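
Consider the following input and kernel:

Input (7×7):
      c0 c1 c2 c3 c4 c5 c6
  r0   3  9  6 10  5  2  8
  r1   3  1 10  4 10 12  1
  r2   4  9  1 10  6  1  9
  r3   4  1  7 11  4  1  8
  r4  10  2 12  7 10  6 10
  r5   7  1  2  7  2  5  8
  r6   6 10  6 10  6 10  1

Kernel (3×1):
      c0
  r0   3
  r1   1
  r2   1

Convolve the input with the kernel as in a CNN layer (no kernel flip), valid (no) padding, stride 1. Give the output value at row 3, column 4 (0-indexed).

The receptive field on the input at this output position is [4 / 10 / 2]. Elementwise product with the kernel and sum: 4·3 + 10·1 + 2·1.

24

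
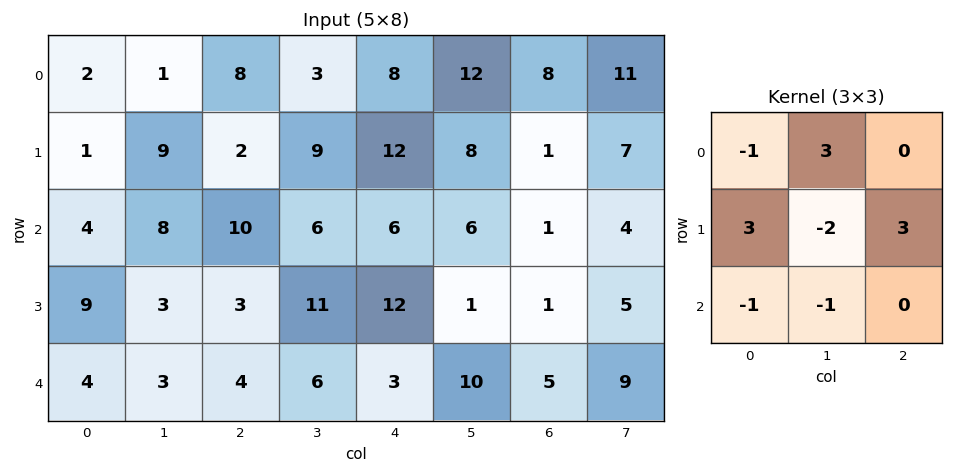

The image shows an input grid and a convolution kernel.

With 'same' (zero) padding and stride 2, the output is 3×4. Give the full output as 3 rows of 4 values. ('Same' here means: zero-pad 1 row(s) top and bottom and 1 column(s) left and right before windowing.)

Output[0,0]: The receptive field on the zero-padded input at this output position is [0 0 0 / 0 2 1 / 0 1 9]. Elementwise product with the kernel and sum: 0·-1 + 0·3 + 0·3 + 2·-2 + 1·3 + 0·-1 + 1·-1.
Output[0,1]: The receptive field on the zero-padded input at this output position is [0 0 0 / 1 8 3 / 9 2 9]. Elementwise product with the kernel and sum: 0·-1 + 0·3 + 1·3 + 8·-2 + 3·3 + 9·-1 + 2·-1.

-2 -15 8 44
10 13 28 21
28 25 67 49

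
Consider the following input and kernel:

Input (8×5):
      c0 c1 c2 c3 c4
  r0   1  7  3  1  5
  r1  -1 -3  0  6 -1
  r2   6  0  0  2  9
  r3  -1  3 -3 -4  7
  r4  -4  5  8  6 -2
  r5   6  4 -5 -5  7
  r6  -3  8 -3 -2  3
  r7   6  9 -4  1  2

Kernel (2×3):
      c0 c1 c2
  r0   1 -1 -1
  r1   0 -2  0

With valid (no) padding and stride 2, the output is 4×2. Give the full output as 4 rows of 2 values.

Output[0,0]: The receptive field on the input at this output position is [1 7 3 / -1 -3 0]. Elementwise product with the kernel and sum: 1·1 + 7·-1 + 3·-1 + -3·-2.
Output[0,1]: The receptive field on the input at this output position is [3 1 5 / 0 6 -1]. Elementwise product with the kernel and sum: 3·1 + 1·-1 + 5·-1 + 6·-2.

-3 -15
0 -3
-25 14
-26 -6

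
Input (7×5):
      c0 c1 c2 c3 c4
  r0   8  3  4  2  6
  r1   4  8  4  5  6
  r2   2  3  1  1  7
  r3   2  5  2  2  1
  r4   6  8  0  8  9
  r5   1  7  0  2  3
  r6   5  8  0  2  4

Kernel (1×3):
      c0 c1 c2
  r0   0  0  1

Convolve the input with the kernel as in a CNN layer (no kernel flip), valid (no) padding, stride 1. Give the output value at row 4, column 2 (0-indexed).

9

The receptive field on the input at this output position is [0 8 9]. Elementwise product with the kernel and sum: 9·1.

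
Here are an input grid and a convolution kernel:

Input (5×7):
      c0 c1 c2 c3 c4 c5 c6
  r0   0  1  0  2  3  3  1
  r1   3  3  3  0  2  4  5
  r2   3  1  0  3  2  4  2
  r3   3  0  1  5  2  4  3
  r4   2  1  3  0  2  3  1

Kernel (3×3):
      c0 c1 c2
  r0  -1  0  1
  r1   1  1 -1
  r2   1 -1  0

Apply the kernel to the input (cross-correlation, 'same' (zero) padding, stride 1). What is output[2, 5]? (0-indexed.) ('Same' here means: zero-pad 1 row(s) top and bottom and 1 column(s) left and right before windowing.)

The receptive field on the zero-padded input at this output position is [2 4 5 / 2 4 2 / 2 4 3]. Elementwise product with the kernel and sum: 2·-1 + 5·1 + 2·1 + 4·1 + 2·-1 + 2·1 + 4·-1.

5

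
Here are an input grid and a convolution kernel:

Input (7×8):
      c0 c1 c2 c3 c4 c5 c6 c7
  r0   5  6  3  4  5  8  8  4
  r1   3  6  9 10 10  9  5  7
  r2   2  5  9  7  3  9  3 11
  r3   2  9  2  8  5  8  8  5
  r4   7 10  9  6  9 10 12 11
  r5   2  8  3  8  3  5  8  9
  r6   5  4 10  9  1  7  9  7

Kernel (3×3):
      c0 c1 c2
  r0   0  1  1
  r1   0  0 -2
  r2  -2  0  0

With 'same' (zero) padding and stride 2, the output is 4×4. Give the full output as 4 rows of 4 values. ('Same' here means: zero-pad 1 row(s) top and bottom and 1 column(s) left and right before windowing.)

-12 -20 -36 -26
-1 -13 -15 -26
-9 -18 -23 -19
2 -7 -6 3

Output[0,0]: The receptive field on the zero-padded input at this output position is [0 0 0 / 0 5 6 / 0 3 6]. Elementwise product with the kernel and sum: 0·1 + 0·1 + 6·-2 + 0·-2.
Output[0,1]: The receptive field on the zero-padded input at this output position is [0 0 0 / 6 3 4 / 6 9 10]. Elementwise product with the kernel and sum: 0·1 + 0·1 + 4·-2 + 6·-2.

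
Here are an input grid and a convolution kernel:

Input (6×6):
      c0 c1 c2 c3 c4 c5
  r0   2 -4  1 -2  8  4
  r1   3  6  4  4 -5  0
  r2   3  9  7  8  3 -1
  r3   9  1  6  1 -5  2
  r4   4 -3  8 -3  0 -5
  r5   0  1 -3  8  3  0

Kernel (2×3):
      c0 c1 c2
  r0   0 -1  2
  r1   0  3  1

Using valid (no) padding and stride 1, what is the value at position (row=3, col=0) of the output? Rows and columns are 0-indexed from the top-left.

The receptive field on the input at this output position is [9 1 6 / 4 -3 8]. Elementwise product with the kernel and sum: 1·-1 + 6·2 + -3·3 + 8·1.

10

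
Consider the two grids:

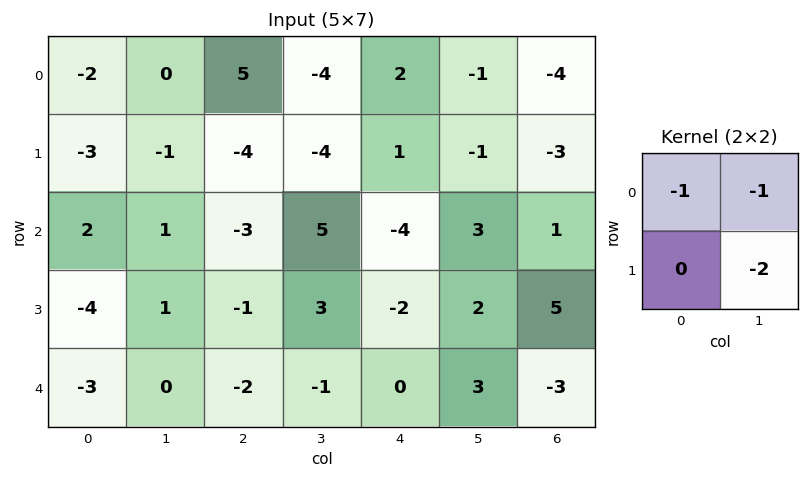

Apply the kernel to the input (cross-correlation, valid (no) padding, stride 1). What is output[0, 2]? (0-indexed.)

7

The receptive field on the input at this output position is [5 -4 / -4 -4]. Elementwise product with the kernel and sum: 5·-1 + -4·-1 + -4·-2.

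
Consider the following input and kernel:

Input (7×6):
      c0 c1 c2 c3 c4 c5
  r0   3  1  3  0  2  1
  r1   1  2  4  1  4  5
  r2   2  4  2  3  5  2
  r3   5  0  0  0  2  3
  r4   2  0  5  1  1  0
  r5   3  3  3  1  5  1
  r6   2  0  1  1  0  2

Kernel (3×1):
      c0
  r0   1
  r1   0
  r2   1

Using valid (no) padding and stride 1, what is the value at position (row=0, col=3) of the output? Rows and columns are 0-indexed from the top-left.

The receptive field on the input at this output position is [0 / 1 / 3]. Elementwise product with the kernel and sum: 0·1 + 3·1.

3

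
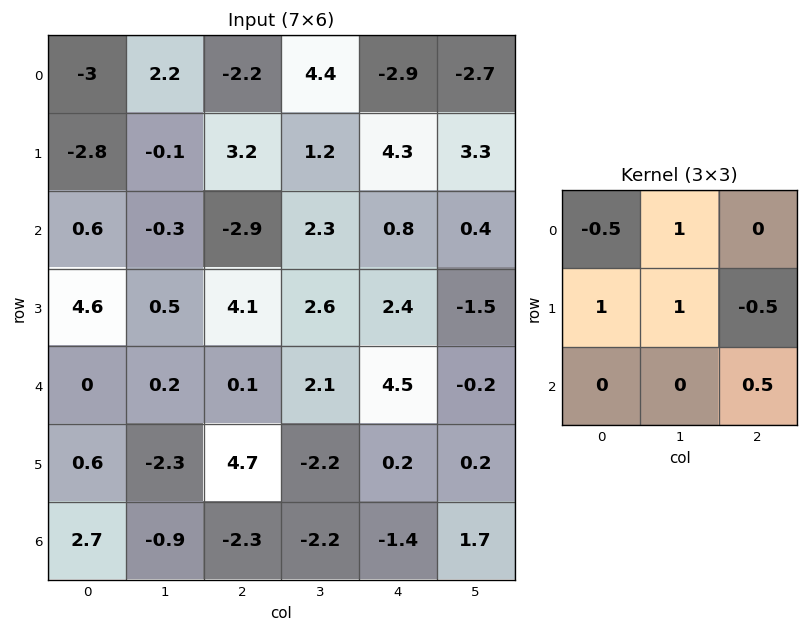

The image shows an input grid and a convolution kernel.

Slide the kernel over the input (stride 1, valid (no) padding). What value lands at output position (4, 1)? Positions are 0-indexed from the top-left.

The receptive field on the input at this output position is [0.2 0.1 2.1 / -2.3 4.7 -2.2 / -0.9 -2.3 -2.2]. Elementwise product with the kernel and sum: 0.2·-0.5 + 0.1·1 + -2.3·1 + 4.7·1 + -2.2·-0.5 + -2.2·0.5.

2.4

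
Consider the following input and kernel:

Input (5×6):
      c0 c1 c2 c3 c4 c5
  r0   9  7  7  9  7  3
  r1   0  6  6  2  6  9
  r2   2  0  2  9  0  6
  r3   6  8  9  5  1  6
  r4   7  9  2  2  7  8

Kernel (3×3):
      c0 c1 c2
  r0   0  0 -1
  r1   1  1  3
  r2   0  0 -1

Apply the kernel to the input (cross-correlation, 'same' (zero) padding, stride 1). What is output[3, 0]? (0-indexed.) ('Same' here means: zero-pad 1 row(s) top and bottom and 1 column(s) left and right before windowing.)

The receptive field on the zero-padded input at this output position is [0 2 0 / 0 6 8 / 0 7 9]. Elementwise product with the kernel and sum: 0·-1 + 0·1 + 6·1 + 8·3 + 9·-1.

21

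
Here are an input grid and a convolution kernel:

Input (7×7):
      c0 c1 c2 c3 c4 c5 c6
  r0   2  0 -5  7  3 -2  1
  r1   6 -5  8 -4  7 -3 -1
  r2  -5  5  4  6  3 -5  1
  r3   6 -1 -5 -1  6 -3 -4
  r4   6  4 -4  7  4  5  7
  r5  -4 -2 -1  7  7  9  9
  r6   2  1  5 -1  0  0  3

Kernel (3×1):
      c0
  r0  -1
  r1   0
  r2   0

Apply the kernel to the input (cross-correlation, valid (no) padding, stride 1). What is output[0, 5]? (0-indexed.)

2

The receptive field on the input at this output position is [-2 / -3 / -5]. Elementwise product with the kernel and sum: -2·-1.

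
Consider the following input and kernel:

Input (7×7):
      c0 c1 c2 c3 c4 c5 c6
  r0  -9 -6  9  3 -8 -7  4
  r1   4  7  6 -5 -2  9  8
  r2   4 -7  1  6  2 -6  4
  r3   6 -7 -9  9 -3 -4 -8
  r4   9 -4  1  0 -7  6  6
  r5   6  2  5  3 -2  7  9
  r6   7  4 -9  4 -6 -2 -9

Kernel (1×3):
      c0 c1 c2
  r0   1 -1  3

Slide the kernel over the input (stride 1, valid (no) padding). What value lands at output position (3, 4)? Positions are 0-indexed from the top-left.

-23

The receptive field on the input at this output position is [-3 -4 -8]. Elementwise product with the kernel and sum: -3·1 + -4·-1 + -8·3.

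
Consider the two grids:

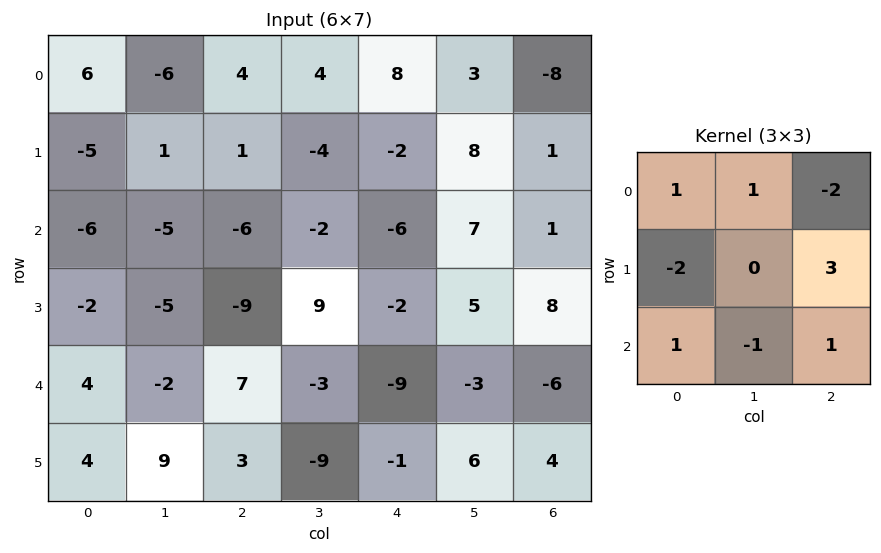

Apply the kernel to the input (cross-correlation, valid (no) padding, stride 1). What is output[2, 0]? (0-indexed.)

The receptive field on the input at this output position is [-6 -5 -6 / -2 -5 -9 / 4 -2 7]. Elementwise product with the kernel and sum: -6·1 + -5·1 + -6·-2 + -2·-2 + -9·3 + 4·1 + -2·-1 + 7·1.

-9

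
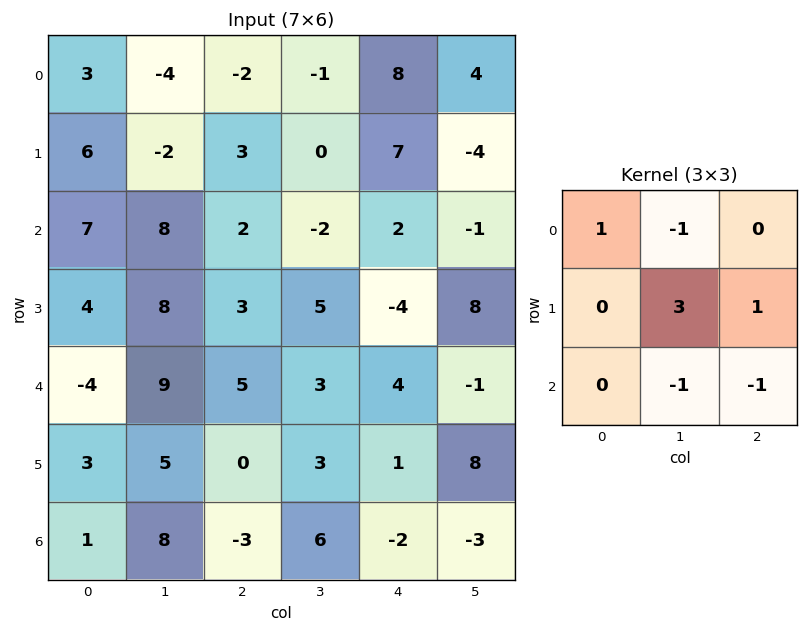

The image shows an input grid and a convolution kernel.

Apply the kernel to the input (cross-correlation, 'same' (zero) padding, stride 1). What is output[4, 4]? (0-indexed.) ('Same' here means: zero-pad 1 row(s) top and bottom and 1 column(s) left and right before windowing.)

11

The receptive field on the zero-padded input at this output position is [5 -4 8 / 3 4 -1 / 3 1 8]. Elementwise product with the kernel and sum: 5·1 + -4·-1 + 4·3 + -1·1 + 1·-1 + 8·-1.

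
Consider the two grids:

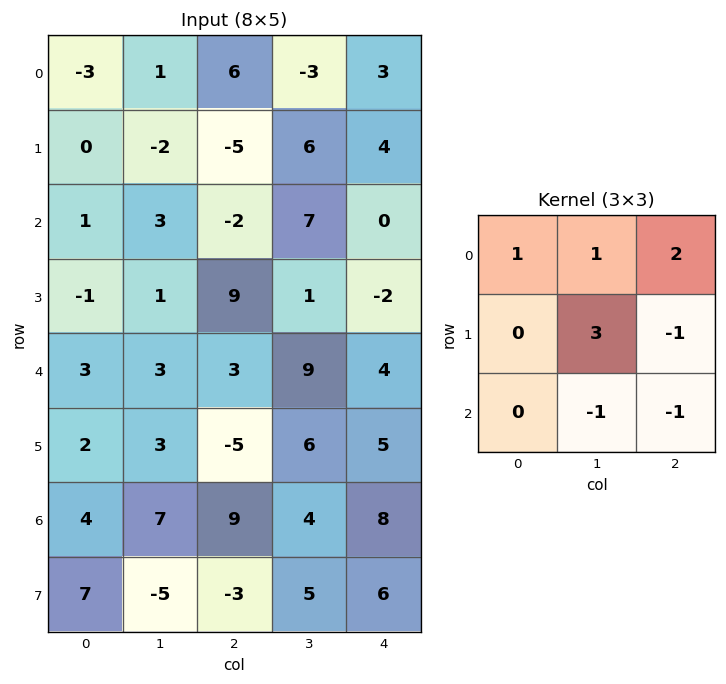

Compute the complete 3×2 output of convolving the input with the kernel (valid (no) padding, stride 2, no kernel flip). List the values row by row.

Output[0,0]: The receptive field on the input at this output position is [-3 1 6 / 0 -2 -5 / 1 3 -2]. Elementwise product with the kernel and sum: -3·1 + 1·1 + 6·2 + -2·3 + -5·-1 + 3·-1 + -2·-1.

8 16
-12 -3
10 21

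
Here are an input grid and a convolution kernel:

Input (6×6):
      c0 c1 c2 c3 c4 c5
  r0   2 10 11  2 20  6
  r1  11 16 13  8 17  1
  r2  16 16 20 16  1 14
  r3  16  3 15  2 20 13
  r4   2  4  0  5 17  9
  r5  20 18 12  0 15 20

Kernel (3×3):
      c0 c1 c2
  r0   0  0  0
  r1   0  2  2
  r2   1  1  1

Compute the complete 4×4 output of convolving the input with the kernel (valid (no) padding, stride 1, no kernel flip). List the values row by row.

Output[0,0]: The receptive field on the input at this output position is [2 10 11 / 11 16 13 / 16 16 20]. Elementwise product with the kernel and sum: 16·2 + 13·2 + 16·1 + 16·1 + 20·1.
Output[0,1]: The receptive field on the input at this output position is [10 11 2 / 16 13 8 / 16 20 16]. Elementwise product with the kernel and sum: 13·2 + 8·2 + 16·1 + 20·1 + 16·1.

110 94 87 67
106 92 71 65
42 43 66 97
58 40 71 87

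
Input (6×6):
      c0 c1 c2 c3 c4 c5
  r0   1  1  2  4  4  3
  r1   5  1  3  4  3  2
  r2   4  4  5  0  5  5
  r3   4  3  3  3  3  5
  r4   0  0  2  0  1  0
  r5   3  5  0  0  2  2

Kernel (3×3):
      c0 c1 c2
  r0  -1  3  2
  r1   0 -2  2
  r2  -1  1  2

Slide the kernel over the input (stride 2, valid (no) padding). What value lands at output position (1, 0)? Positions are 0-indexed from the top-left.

22

The receptive field on the input at this output position is [4 4 5 / 4 3 3 / 0 0 2]. Elementwise product with the kernel and sum: 4·-1 + 4·3 + 5·2 + 3·-2 + 3·2 + 0·-1 + 0·1 + 2·2.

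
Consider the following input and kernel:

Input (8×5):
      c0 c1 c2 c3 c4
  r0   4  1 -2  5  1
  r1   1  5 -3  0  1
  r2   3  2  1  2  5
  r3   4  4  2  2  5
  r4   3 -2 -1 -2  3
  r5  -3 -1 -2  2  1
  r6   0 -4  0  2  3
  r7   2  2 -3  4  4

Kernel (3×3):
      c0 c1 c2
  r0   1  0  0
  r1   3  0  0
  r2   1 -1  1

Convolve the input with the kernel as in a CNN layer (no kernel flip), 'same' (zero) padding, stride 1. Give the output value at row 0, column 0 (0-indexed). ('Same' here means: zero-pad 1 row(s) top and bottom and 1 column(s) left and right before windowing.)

4

The receptive field on the zero-padded input at this output position is [0 0 0 / 0 4 1 / 0 1 5]. Elementwise product with the kernel and sum: 0·1 + 0·3 + 0·1 + 1·-1 + 5·1.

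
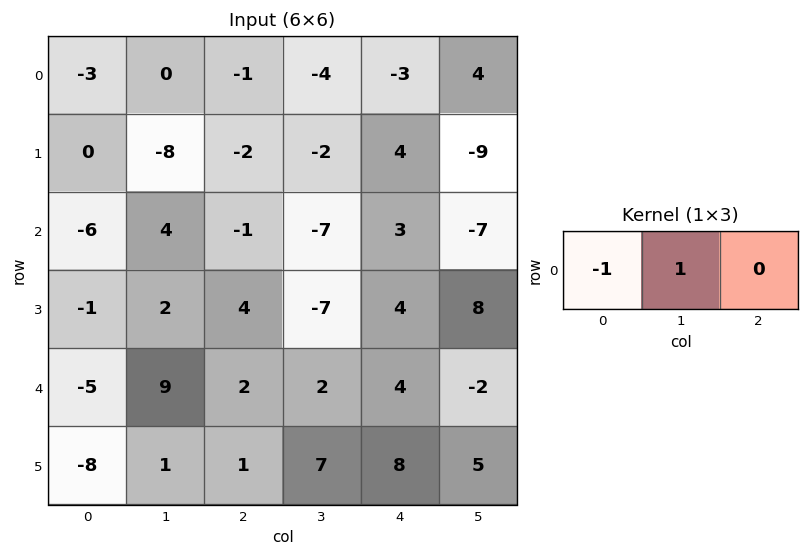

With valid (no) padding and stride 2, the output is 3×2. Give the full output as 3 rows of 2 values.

Output[0,0]: The receptive field on the input at this output position is [-3 0 -1]. Elementwise product with the kernel and sum: -3·-1 + 0·1.

3 -3
10 -6
14 0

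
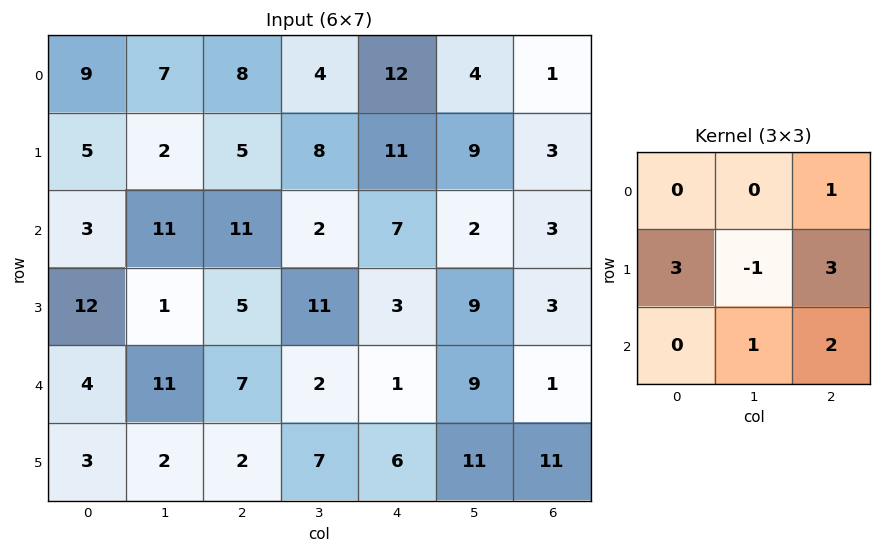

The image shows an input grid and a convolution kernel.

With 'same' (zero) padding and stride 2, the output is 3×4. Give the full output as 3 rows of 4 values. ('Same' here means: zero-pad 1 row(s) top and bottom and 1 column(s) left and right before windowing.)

21 46 41 14
46 63 35 6
37 59 69 37

Output[0,0]: The receptive field on the zero-padded input at this output position is [0 0 0 / 0 9 7 / 0 5 2]. Elementwise product with the kernel and sum: 0·1 + 0·3 + 9·-1 + 7·3 + 5·1 + 2·2.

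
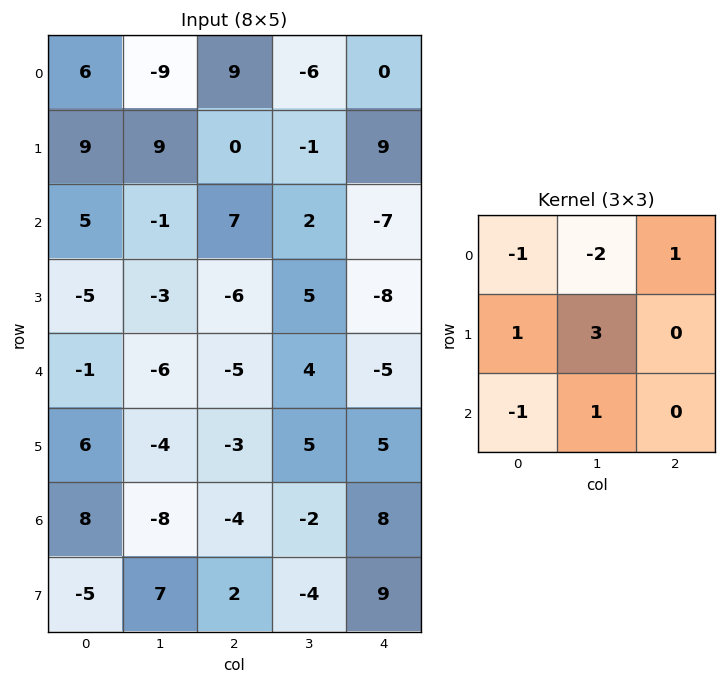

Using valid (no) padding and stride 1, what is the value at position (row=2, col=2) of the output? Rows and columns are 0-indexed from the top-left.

0

The receptive field on the input at this output position is [7 2 -7 / -6 5 -8 / -5 4 -5]. Elementwise product with the kernel and sum: 7·-1 + 2·-2 + -7·1 + -6·1 + 5·3 + -5·-1 + 4·1.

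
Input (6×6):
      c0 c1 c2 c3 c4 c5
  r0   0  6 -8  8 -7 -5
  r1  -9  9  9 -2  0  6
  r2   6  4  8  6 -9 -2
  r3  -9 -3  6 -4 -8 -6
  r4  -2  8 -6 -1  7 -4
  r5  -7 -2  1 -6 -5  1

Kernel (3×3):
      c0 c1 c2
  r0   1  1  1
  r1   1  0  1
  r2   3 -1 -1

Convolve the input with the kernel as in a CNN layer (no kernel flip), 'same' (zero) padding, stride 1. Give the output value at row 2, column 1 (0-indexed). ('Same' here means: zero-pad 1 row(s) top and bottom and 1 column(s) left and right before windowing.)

-7

The receptive field on the zero-padded input at this output position is [-9 9 9 / 6 4 8 / -9 -3 6]. Elementwise product with the kernel and sum: -9·1 + 9·1 + 9·1 + 6·1 + 8·1 + -9·3 + -3·-1 + 6·-1.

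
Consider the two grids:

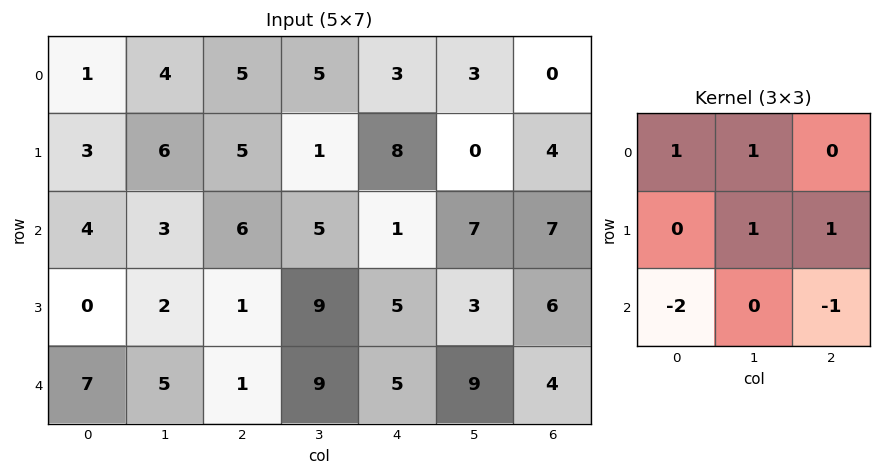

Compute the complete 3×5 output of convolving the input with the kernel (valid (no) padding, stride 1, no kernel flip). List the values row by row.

2 4 6 -1 1
17 9 5 -4 6
-5 0 18 -13 3

Output[0,0]: The receptive field on the input at this output position is [1 4 5 / 3 6 5 / 4 3 6]. Elementwise product with the kernel and sum: 1·1 + 4·1 + 6·1 + 5·1 + 4·-2 + 6·-1.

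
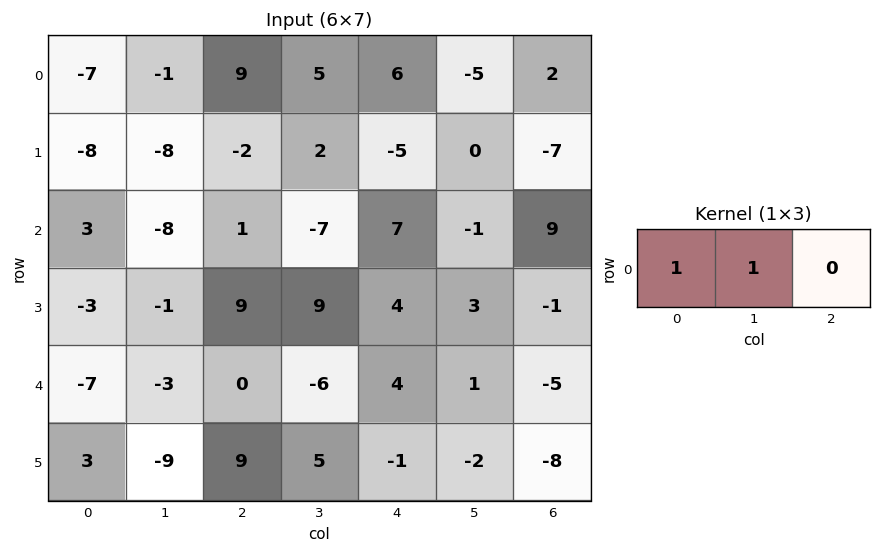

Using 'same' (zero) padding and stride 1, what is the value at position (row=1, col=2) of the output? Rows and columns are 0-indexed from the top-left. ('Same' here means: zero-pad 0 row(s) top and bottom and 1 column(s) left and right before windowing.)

-10

The receptive field on the zero-padded input at this output position is [-8 -2 2]. Elementwise product with the kernel and sum: -8·1 + -2·1.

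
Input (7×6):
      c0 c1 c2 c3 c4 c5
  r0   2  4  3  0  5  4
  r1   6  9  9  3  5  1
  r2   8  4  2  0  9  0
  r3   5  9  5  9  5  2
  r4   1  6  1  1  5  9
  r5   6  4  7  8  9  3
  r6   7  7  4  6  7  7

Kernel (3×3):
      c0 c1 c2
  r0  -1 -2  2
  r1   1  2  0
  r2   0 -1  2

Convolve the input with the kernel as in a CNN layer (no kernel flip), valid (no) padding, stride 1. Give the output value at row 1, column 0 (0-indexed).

The receptive field on the input at this output position is [6 9 9 / 8 4 2 / 5 9 5]. Elementwise product with the kernel and sum: 6·-1 + 9·-2 + 9·2 + 8·1 + 4·2 + 9·-1 + 5·2.

11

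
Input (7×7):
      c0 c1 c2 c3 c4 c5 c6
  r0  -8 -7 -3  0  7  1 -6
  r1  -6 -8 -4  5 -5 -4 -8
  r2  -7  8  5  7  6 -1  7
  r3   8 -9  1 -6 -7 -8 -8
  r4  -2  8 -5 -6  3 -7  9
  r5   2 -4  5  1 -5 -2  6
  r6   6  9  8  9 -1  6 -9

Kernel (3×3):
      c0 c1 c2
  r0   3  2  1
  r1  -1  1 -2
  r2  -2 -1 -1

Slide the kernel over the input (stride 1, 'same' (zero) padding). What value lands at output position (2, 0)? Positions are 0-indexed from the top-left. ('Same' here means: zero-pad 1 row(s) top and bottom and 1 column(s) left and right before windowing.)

-42

The receptive field on the zero-padded input at this output position is [0 -6 -8 / 0 -7 8 / 0 8 -9]. Elementwise product with the kernel and sum: 0·3 + -6·2 + -8·1 + 0·-1 + -7·1 + 8·-2 + 0·-2 + 8·-1 + -9·-1.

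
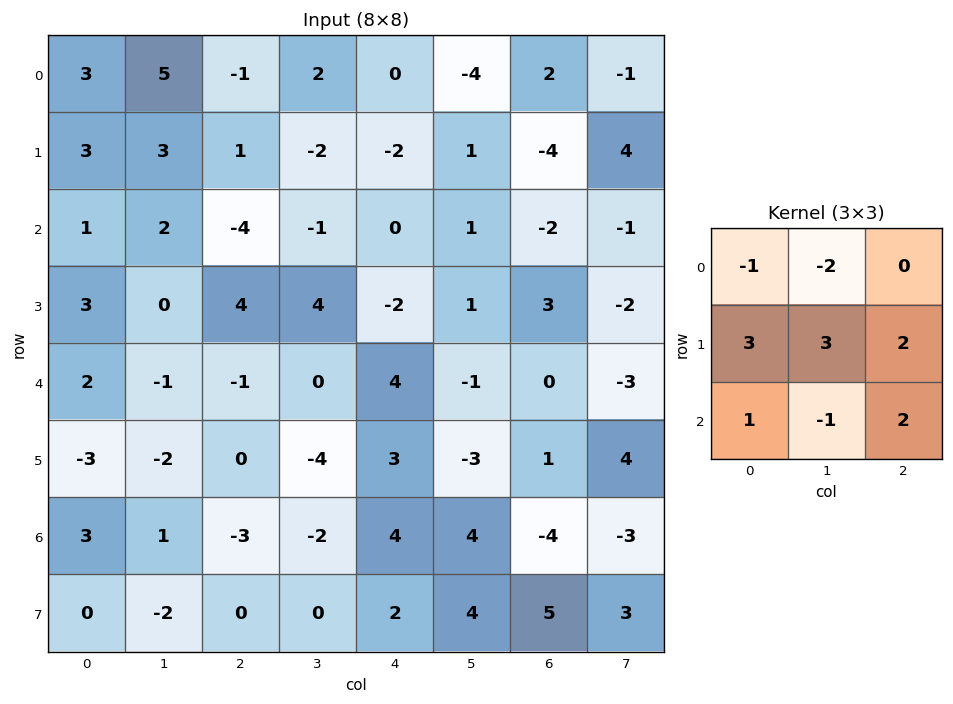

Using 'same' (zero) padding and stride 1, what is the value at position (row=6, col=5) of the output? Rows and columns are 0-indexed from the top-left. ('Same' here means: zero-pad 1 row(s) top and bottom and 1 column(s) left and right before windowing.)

The receptive field on the zero-padded input at this output position is [3 -3 1 / 4 4 -4 / 2 4 5]. Elementwise product with the kernel and sum: 3·-1 + -3·-2 + 4·3 + 4·3 + -4·2 + 2·1 + 4·-1 + 5·2.

27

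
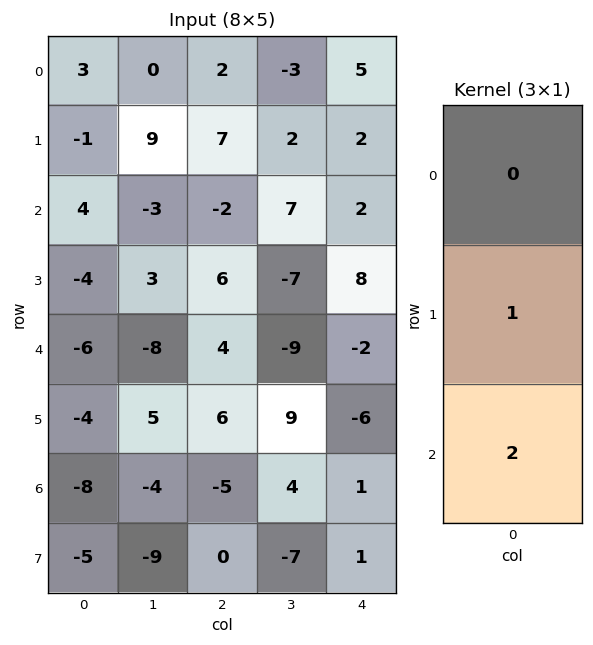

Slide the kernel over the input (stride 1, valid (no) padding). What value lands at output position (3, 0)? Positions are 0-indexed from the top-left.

The receptive field on the input at this output position is [-4 / -6 / -4]. Elementwise product with the kernel and sum: -6·1 + -4·2.

-14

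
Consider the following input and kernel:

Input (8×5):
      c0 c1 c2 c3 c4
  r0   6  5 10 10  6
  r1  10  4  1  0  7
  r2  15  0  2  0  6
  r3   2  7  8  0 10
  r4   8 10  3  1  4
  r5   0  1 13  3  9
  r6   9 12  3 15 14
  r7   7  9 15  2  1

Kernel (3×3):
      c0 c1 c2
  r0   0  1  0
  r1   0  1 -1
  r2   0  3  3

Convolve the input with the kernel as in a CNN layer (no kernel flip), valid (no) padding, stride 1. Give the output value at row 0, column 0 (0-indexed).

The receptive field on the input at this output position is [6 5 10 / 10 4 1 / 15 0 2]. Elementwise product with the kernel and sum: 5·1 + 4·1 + 1·-1 + 0·3 + 2·3.

14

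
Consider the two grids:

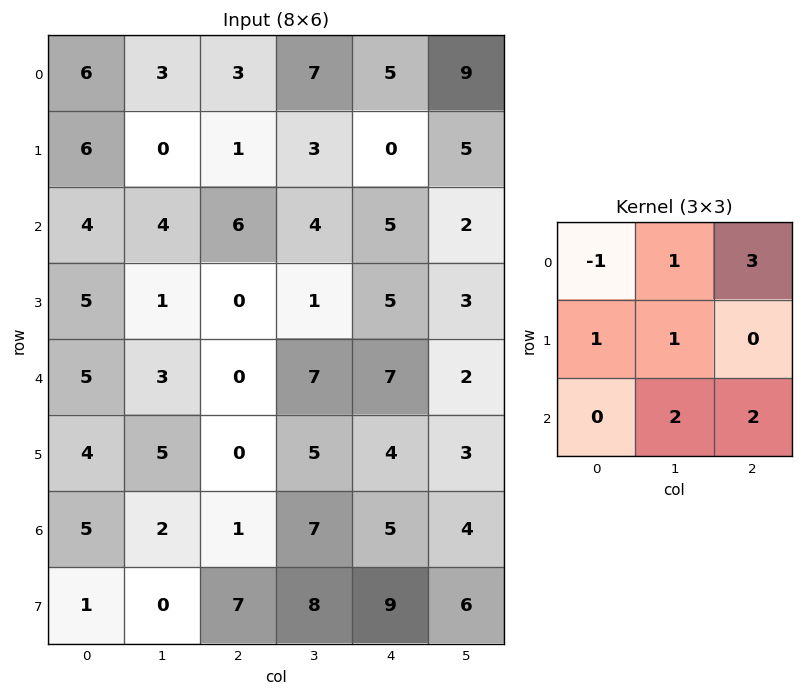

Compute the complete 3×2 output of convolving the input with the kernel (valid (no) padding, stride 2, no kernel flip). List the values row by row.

32 41
30 42
13 57

Output[0,0]: The receptive field on the input at this output position is [6 3 3 / 6 0 1 / 4 4 6]. Elementwise product with the kernel and sum: 6·-1 + 3·1 + 3·3 + 6·1 + 0·1 + 4·2 + 6·2.
Output[0,1]: The receptive field on the input at this output position is [3 7 5 / 1 3 0 / 6 4 5]. Elementwise product with the kernel and sum: 3·-1 + 7·1 + 5·3 + 1·1 + 3·1 + 4·2 + 5·2.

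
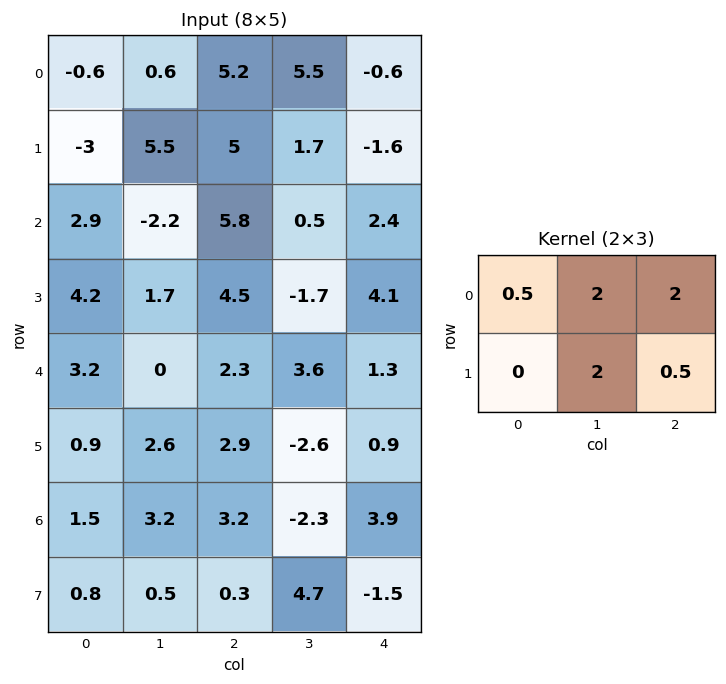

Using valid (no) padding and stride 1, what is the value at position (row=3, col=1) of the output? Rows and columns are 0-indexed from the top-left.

The receptive field on the input at this output position is [1.7 4.5 -1.7 / 0 2.3 3.6]. Elementwise product with the kernel and sum: 1.7·0.5 + 4.5·2 + -1.7·2 + 2.3·2 + 3.6·0.5.

12.85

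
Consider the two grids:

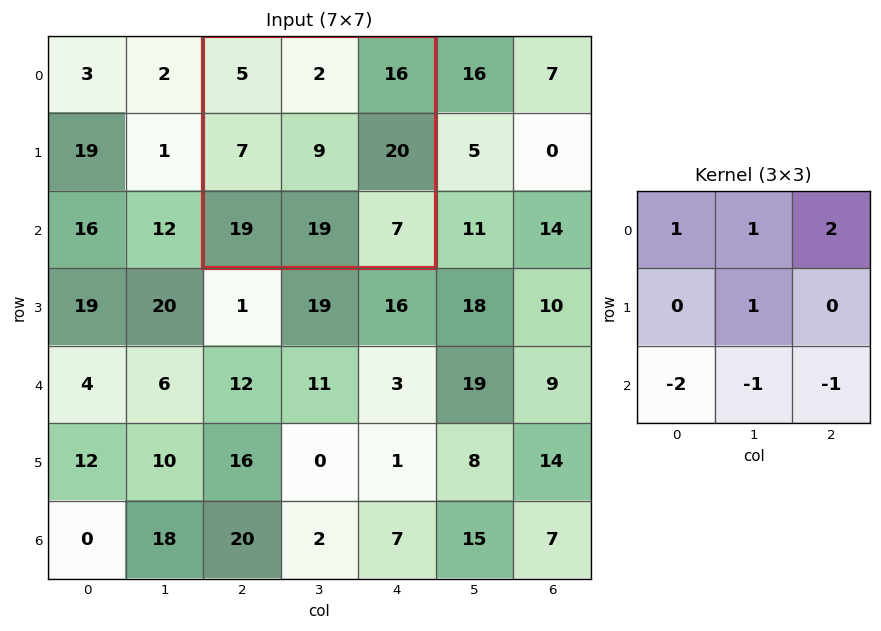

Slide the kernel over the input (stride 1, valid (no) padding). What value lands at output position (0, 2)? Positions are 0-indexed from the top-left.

-16

The receptive field on the input at this output position is [5 2 16 / 7 9 20 / 19 19 7]. Elementwise product with the kernel and sum: 5·1 + 2·1 + 16·2 + 9·1 + 19·-2 + 19·-1 + 7·-1.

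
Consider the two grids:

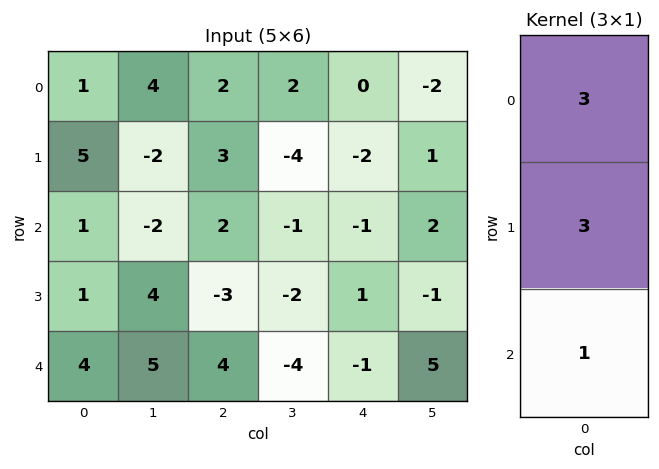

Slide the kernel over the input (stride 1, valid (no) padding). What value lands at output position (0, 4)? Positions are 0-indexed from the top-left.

The receptive field on the input at this output position is [0 / -2 / -1]. Elementwise product with the kernel and sum: 0·3 + -2·3 + -1·1.

-7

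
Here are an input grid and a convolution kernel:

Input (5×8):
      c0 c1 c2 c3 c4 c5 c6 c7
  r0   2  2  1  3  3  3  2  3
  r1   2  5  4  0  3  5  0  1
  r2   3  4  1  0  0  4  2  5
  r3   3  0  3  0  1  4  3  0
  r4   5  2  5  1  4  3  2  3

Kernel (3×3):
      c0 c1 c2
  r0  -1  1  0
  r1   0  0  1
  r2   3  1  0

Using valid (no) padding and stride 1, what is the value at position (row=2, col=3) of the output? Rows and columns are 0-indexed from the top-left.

11

The receptive field on the input at this output position is [0 0 4 / 0 1 4 / 1 4 3]. Elementwise product with the kernel and sum: 0·-1 + 0·1 + 4·1 + 1·3 + 4·1.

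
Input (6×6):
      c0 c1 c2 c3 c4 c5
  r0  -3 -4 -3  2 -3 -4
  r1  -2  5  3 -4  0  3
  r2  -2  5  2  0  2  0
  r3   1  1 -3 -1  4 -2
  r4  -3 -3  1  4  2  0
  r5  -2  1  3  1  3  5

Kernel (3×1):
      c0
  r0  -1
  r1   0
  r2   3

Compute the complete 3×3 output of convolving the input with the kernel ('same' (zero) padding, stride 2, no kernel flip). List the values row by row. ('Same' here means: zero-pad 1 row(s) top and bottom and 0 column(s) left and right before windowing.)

-6 9 0
5 -12 12
-7 12 5

Output[0,0]: The receptive field on the zero-padded input at this output position is [0 / -3 / -2]. Elementwise product with the kernel and sum: 0·-1 + -2·3.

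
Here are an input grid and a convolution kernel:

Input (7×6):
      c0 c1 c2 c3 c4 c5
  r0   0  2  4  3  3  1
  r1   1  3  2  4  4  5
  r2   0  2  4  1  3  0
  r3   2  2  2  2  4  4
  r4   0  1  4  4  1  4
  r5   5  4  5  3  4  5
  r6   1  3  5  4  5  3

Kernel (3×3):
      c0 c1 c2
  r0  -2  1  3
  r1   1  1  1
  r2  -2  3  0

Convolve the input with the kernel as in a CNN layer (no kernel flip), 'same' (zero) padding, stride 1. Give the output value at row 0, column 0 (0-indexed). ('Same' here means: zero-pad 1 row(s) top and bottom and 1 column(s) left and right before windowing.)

5

The receptive field on the zero-padded input at this output position is [0 0 0 / 0 0 2 / 0 1 3]. Elementwise product with the kernel and sum: 0·-2 + 0·1 + 0·3 + 0·1 + 0·1 + 2·1 + 0·-2 + 1·3.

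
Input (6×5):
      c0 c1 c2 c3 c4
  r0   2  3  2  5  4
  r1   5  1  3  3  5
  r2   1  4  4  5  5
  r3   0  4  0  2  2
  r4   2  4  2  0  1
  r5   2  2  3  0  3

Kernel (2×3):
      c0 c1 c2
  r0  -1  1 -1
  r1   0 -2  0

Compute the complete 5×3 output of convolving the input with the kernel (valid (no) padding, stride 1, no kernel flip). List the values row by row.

Output[0,0]: The receptive field on the input at this output position is [2 3 2 / 5 1 3]. Elementwise product with the kernel and sum: 2·-1 + 3·1 + 2·-1 + 1·-2.
Output[0,1]: The receptive field on the input at this output position is [3 2 5 / 1 3 3]. Elementwise product with the kernel and sum: 3·-1 + 2·1 + 5·-1 + 3·-2.

-3 -12 -7
-15 -9 -15
-9 -5 -8
-4 -10 0
-4 -8 -3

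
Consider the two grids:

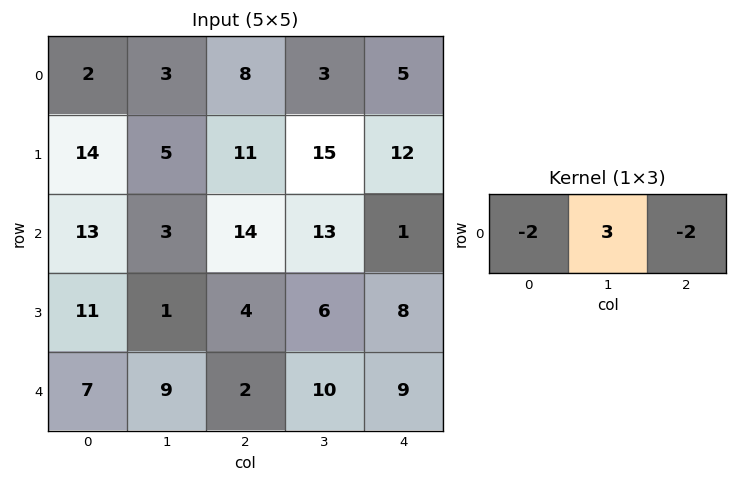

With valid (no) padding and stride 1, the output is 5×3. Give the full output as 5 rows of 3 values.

-11 12 -17
-35 -7 -1
-45 10 9
-27 -2 -6
9 -32 8

Output[0,0]: The receptive field on the input at this output position is [2 3 8]. Elementwise product with the kernel and sum: 2·-2 + 3·3 + 8·-2.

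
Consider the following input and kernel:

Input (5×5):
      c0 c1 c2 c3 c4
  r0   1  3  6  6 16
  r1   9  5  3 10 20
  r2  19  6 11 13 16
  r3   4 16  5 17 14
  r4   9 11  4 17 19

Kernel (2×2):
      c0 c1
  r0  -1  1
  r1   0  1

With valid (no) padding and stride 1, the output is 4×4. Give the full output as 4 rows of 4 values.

Output[0,0]: The receptive field on the input at this output position is [1 3 / 9 5]. Elementwise product with the kernel and sum: 1·-1 + 3·1 + 5·1.
Output[0,1]: The receptive field on the input at this output position is [3 6 / 5 3]. Elementwise product with the kernel and sum: 3·-1 + 6·1 + 3·1.

7 6 10 30
2 9 20 26
3 10 19 17
23 -7 29 16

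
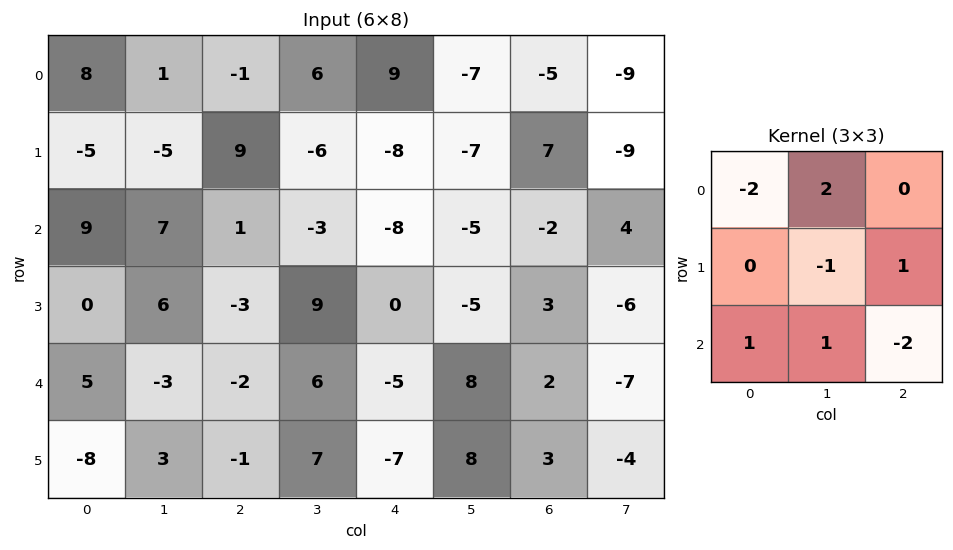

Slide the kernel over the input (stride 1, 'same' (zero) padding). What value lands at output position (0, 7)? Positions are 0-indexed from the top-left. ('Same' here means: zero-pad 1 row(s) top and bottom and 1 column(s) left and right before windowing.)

7

The receptive field on the zero-padded input at this output position is [0 0 0 / -5 -9 0 / 7 -9 0]. Elementwise product with the kernel and sum: 0·-2 + 0·2 + -9·-1 + 0·1 + 7·1 + -9·1 + 0·-2.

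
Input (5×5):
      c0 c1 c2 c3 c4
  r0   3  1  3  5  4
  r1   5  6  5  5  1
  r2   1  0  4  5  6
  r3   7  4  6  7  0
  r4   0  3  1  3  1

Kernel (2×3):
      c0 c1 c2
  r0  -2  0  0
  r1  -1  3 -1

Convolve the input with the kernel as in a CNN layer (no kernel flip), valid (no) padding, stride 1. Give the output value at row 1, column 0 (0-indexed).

-15

The receptive field on the input at this output position is [5 6 5 / 1 0 4]. Elementwise product with the kernel and sum: 5·-2 + 1·-1 + 0·3 + 4·-1.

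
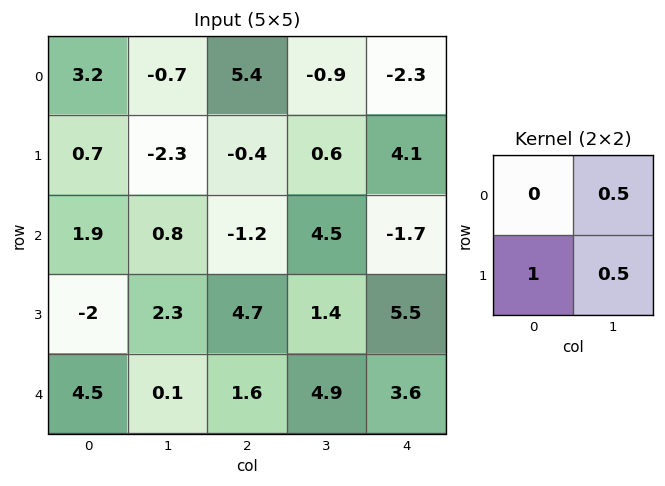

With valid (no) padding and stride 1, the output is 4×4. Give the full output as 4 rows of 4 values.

Output[0,0]: The receptive field on the input at this output position is [3.2 -0.7 / 0.7 -2.3]. Elementwise product with the kernel and sum: -0.7·0.5 + 0.7·1 + -2.3·0.5.

-0.8 0.2 -0.55 1.5
1.15 0 1.35 5.7
-0.45 4.05 7.65 3.3
5.7 3.25 4.75 9.45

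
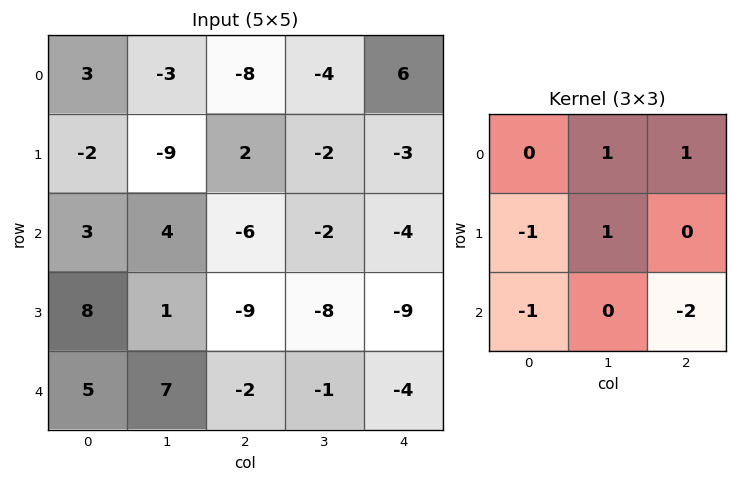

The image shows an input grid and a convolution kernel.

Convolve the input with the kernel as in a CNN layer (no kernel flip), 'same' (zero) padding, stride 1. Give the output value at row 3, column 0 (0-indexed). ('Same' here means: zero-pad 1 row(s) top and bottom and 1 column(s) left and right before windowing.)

The receptive field on the zero-padded input at this output position is [0 3 4 / 0 8 1 / 0 5 7]. Elementwise product with the kernel and sum: 3·1 + 4·1 + 0·-1 + 8·1 + 0·-1 + 7·-2.

1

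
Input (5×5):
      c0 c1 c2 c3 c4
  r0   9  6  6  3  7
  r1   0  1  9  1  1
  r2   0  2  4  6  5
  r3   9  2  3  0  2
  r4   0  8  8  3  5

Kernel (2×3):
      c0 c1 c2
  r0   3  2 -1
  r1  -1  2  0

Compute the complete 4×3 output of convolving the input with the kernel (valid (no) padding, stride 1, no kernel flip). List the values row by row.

Output[0,0]: The receptive field on the input at this output position is [9 6 6 / 0 1 9]. Elementwise product with the kernel and sum: 9·3 + 6·2 + 6·-1 + 0·-1 + 1·2.

35 44 10
-3 26 36
-5 12 16
44 20 5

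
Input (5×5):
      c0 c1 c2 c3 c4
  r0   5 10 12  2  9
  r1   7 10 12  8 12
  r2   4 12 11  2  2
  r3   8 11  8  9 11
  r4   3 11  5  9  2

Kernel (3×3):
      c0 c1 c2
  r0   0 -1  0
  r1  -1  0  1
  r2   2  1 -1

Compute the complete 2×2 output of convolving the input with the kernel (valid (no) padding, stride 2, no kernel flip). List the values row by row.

4 20
0 18

Output[0,0]: The receptive field on the input at this output position is [5 10 12 / 7 10 12 / 4 12 11]. Elementwise product with the kernel and sum: 10·-1 + 7·-1 + 12·1 + 4·2 + 12·1 + 11·-1.
Output[0,1]: The receptive field on the input at this output position is [12 2 9 / 12 8 12 / 11 2 2]. Elementwise product with the kernel and sum: 2·-1 + 12·-1 + 12·1 + 11·2 + 2·1 + 2·-1.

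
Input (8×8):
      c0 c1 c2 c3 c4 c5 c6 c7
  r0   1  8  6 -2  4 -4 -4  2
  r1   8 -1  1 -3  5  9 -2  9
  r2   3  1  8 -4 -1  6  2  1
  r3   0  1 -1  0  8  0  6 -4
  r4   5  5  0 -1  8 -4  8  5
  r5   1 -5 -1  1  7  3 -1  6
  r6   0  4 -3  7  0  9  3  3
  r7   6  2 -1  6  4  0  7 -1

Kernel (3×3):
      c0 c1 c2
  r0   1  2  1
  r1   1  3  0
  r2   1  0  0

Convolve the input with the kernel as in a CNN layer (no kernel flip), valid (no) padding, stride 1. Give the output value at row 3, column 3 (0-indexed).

40

The receptive field on the input at this output position is [0 8 0 / -1 8 -4 / 1 7 3]. Elementwise product with the kernel and sum: 0·1 + 8·2 + 0·1 + -1·1 + 8·3 + 1·1.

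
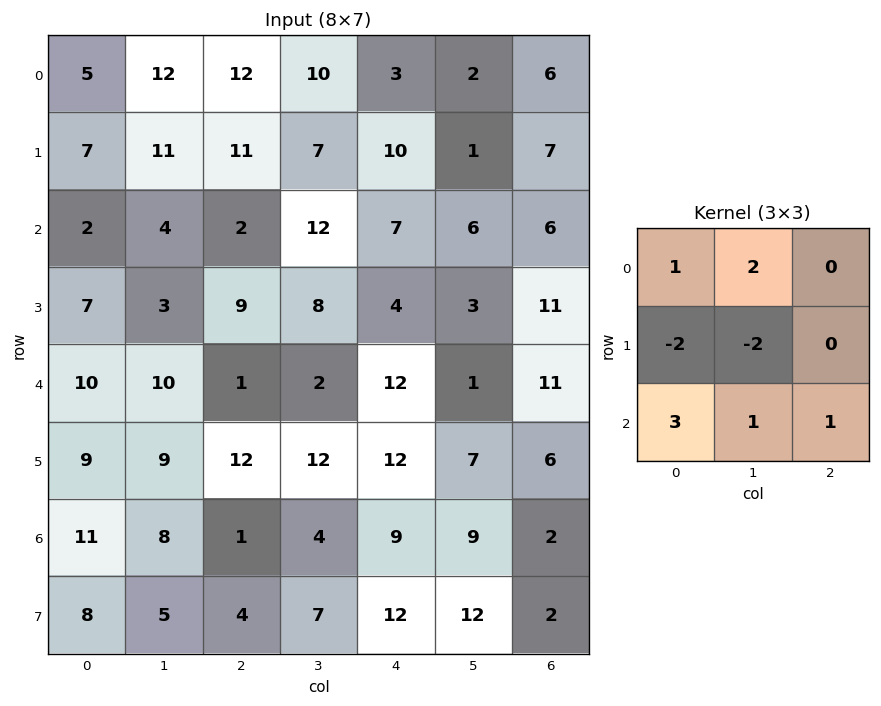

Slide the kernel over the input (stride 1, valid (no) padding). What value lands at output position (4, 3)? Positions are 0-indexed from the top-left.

8

The receptive field on the input at this output position is [2 12 1 / 12 12 7 / 4 9 9]. Elementwise product with the kernel and sum: 2·1 + 12·2 + 12·-2 + 12·-2 + 4·3 + 9·1 + 9·1.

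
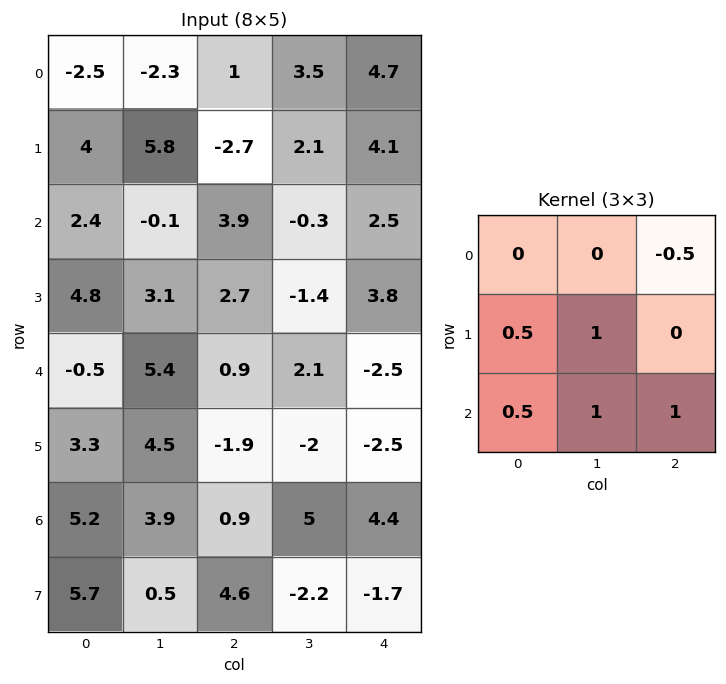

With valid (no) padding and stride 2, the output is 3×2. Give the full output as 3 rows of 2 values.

12.3 2.55
9.6 -1.25
13.1 8.15

Output[0,0]: The receptive field on the input at this output position is [-2.5 -2.3 1 / 4 5.8 -2.7 / 2.4 -0.1 3.9]. Elementwise product with the kernel and sum: 1·-0.5 + 4·0.5 + 5.8·1 + 2.4·0.5 + -0.1·1 + 3.9·1.
Output[0,1]: The receptive field on the input at this output position is [1 3.5 4.7 / -2.7 2.1 4.1 / 3.9 -0.3 2.5]. Elementwise product with the kernel and sum: 4.7·-0.5 + -2.7·0.5 + 2.1·1 + 3.9·0.5 + -0.3·1 + 2.5·1.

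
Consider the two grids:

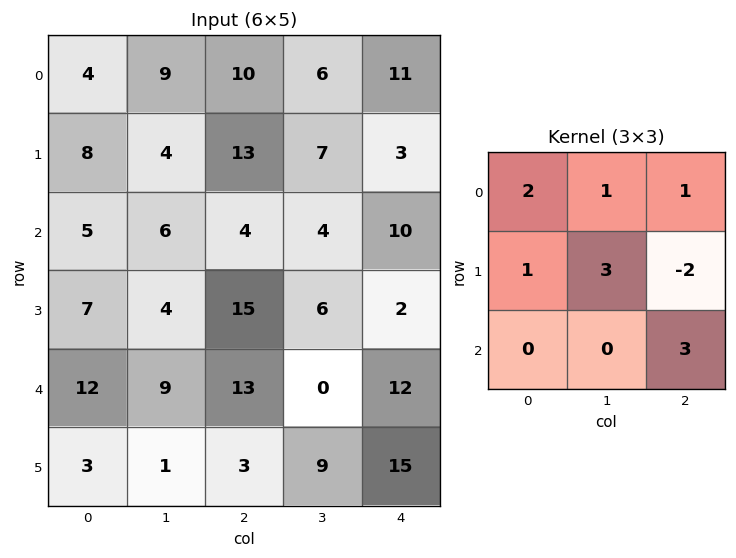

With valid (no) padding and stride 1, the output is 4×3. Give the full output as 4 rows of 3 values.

Output[0,0]: The receptive field on the input at this output position is [4 9 10 / 8 4 13 / 5 6 4]. Elementwise product with the kernel and sum: 4·2 + 9·1 + 10·1 + 8·1 + 4·3 + 13·-2 + 4·3.

33 75 95
93 56 38
48 57 87
55 104 72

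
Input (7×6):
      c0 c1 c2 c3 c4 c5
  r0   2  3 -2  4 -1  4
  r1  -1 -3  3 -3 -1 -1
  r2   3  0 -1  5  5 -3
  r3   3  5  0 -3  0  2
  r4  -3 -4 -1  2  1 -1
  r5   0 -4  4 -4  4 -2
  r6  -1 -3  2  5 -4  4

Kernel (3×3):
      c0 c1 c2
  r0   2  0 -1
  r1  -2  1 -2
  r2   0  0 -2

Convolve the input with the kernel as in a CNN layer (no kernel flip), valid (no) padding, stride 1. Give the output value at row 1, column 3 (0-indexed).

The receptive field on the input at this output position is [-3 -1 -1 / 5 5 -3 / -3 0 2]. Elementwise product with the kernel and sum: -3·2 + -1·-1 + 5·-2 + 5·1 + -3·-2 + 2·-2.

-8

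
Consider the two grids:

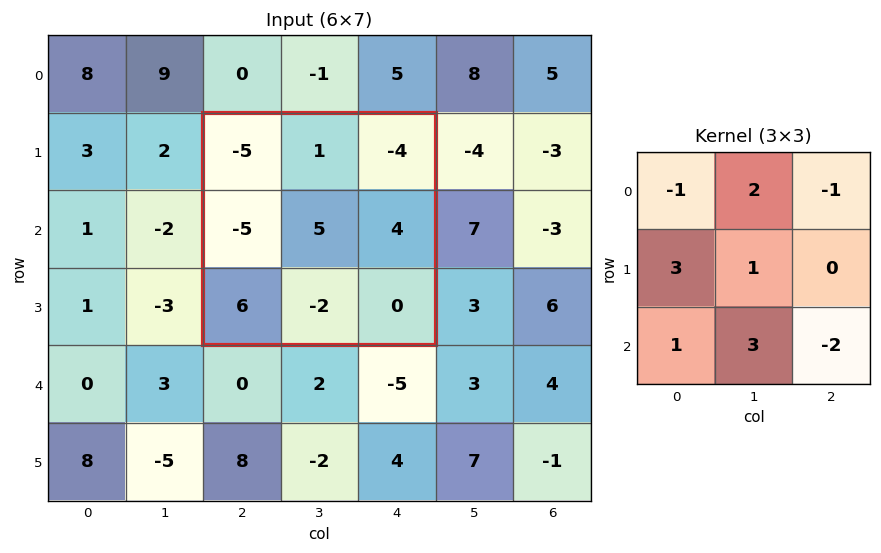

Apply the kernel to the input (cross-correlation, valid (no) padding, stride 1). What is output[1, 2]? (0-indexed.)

1

The receptive field on the input at this output position is [-5 1 -4 / -5 5 4 / 6 -2 0]. Elementwise product with the kernel and sum: -5·-1 + 1·2 + -4·-1 + -5·3 + 5·1 + 6·1 + -2·3 + 0·-2.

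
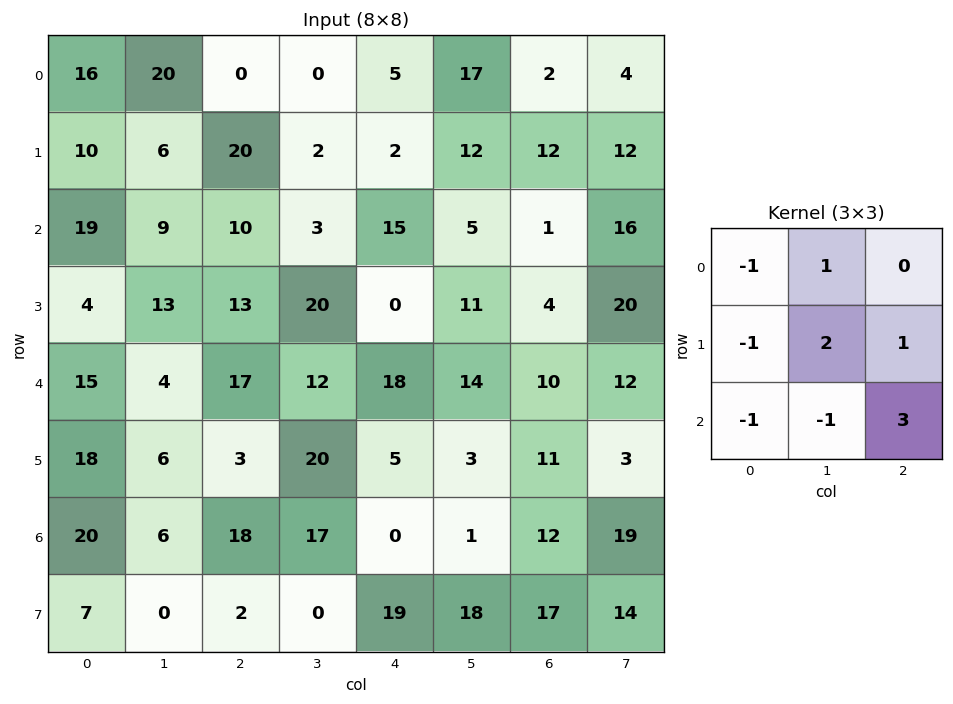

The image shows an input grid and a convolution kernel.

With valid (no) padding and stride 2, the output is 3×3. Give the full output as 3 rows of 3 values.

Output[0,0]: The receptive field on the input at this output position is [16 20 0 / 10 6 20 / 19 9 10]. Elementwise product with the kernel and sum: 16·-1 + 20·1 + 10·-1 + 6·2 + 20·1 + 19·-1 + 9·-1 + 10·3.
Output[0,1]: The receptive field on the input at this output position is [0 0 5 / 20 2 2 / 10 3 15]. Elementwise product with the kernel and sum: 0·-1 + 0·1 + 20·-1 + 2·2 + 2·1 + 10·-1 + 3·-1 + 15·3.

28 18 29
57 45 14
14 2 43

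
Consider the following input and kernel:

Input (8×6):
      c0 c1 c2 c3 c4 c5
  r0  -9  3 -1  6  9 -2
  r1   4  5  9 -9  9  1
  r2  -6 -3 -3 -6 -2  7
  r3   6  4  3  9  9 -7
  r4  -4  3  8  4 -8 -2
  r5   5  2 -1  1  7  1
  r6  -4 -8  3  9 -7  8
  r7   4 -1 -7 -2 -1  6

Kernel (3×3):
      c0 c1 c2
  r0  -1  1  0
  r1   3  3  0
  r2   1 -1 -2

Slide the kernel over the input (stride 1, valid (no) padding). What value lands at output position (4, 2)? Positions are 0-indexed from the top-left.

4

The receptive field on the input at this output position is [8 4 -8 / -1 1 7 / 3 9 -7]. Elementwise product with the kernel and sum: 8·-1 + 4·1 + -1·3 + 1·3 + 3·1 + 9·-1 + -7·-2.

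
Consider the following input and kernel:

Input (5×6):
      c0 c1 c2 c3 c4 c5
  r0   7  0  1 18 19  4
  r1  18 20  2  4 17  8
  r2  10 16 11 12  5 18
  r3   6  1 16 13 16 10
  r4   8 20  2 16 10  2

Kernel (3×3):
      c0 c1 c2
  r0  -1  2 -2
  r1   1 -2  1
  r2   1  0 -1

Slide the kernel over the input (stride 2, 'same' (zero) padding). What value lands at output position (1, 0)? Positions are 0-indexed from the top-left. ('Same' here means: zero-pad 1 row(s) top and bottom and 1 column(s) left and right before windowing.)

-9

The receptive field on the zero-padded input at this output position is [0 18 20 / 0 10 16 / 0 6 1]. Elementwise product with the kernel and sum: 0·-1 + 18·2 + 20·-2 + 0·1 + 10·-2 + 16·1 + 0·1 + 1·-1.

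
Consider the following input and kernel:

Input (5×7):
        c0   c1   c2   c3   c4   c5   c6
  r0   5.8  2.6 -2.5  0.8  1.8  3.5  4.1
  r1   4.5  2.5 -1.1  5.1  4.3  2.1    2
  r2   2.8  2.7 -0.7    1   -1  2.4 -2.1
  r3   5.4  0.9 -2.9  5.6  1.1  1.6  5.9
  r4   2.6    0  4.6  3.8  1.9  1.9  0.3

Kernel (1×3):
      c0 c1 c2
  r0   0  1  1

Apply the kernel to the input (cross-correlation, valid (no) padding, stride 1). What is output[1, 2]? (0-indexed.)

9.4

The receptive field on the input at this output position is [-1.1 5.1 4.3]. Elementwise product with the kernel and sum: 5.1·1 + 4.3·1.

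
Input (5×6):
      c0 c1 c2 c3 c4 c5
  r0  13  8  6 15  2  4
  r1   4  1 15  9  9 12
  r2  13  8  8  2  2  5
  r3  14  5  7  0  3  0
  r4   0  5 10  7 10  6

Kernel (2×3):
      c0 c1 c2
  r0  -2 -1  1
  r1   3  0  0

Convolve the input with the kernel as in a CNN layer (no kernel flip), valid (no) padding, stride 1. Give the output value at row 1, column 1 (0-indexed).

16

The receptive field on the input at this output position is [1 15 9 / 8 8 2]. Elementwise product with the kernel and sum: 1·-2 + 15·-1 + 9·1 + 8·3.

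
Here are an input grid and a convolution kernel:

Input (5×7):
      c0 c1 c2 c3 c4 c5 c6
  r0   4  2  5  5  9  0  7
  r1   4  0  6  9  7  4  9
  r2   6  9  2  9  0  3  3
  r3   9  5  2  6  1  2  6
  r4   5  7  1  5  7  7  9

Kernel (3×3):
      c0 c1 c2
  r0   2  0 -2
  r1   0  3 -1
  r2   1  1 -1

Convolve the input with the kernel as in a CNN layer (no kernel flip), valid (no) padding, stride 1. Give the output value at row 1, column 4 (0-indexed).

The receptive field on the input at this output position is [7 4 9 / 0 3 3 / 1 2 6]. Elementwise product with the kernel and sum: 7·2 + 9·-2 + 3·3 + 3·-1 + 1·1 + 2·1 + 6·-1.

-1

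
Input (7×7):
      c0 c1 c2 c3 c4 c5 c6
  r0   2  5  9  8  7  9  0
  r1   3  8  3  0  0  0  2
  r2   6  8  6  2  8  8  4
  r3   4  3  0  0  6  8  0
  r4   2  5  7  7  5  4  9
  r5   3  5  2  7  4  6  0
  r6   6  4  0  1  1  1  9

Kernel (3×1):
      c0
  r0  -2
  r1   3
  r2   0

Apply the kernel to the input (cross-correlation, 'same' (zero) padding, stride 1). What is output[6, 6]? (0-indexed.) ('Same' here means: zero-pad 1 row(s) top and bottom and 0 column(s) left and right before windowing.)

27

The receptive field on the zero-padded input at this output position is [0 / 9 / 0]. Elementwise product with the kernel and sum: 0·-2 + 9·3.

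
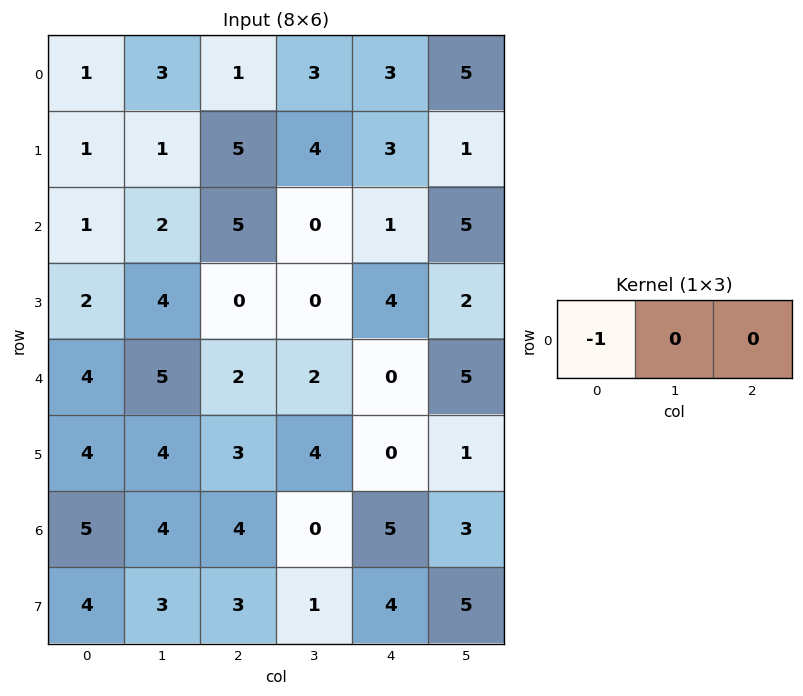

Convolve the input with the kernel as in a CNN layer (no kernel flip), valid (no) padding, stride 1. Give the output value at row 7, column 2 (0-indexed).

-3

The receptive field on the input at this output position is [3 1 4]. Elementwise product with the kernel and sum: 3·-1.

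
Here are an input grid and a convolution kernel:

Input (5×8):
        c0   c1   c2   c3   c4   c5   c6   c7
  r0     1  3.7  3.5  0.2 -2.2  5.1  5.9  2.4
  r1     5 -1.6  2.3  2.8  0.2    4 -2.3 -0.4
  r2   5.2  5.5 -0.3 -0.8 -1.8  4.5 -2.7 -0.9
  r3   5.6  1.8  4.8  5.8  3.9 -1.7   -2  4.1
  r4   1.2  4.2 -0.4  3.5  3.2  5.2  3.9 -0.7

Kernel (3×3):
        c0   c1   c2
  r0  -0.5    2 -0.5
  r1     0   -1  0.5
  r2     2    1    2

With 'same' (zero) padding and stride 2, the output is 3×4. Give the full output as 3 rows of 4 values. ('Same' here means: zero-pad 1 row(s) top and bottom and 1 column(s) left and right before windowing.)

Output[0,0]: The receptive field on the zero-padded input at this output position is [0 0 0 / 0 1 3.7 / 0 5 -1.6]. Elementwise product with the kernel and sum: 0·-0.5 + 0·2 + 0·-0.5 + 1·-1 + 3.7·0.5 + 0·2 + 5·1 + -1.6·2.
Output[0,1]: The receptive field on the zero-padded input at this output position is [0 0 0 / 3.7 3.5 0.2 / -1.6 2.3 2.8]. Elementwise product with the kernel and sum: 0·-0.5 + 0·2 + 0·-0.5 + 3.5·-1 + 0.2·0.5 + -1.6·2 + 2.3·1 + 2.8·2.

2.65 1.3 18.55 0.2
17.55 23.9 13.15 -1.35
11.2 7.95 5.15 -9.45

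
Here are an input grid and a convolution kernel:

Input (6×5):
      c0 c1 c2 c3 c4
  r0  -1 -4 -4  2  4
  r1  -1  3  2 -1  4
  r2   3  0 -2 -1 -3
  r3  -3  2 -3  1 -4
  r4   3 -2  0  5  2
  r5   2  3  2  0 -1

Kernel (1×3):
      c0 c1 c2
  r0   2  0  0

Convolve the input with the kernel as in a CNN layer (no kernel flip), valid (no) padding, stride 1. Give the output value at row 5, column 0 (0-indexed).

4

The receptive field on the input at this output position is [2 3 2]. Elementwise product with the kernel and sum: 2·2.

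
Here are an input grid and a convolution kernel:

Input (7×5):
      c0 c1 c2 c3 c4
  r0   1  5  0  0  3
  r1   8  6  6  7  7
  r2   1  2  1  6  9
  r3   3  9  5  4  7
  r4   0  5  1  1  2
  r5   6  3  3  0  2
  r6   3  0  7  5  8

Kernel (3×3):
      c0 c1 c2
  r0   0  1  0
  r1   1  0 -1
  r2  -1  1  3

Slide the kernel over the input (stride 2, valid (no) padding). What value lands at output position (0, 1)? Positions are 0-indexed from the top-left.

31

The receptive field on the input at this output position is [0 0 3 / 6 7 7 / 1 6 9]. Elementwise product with the kernel and sum: 0·1 + 6·1 + 7·-1 + 1·-1 + 6·1 + 9·3.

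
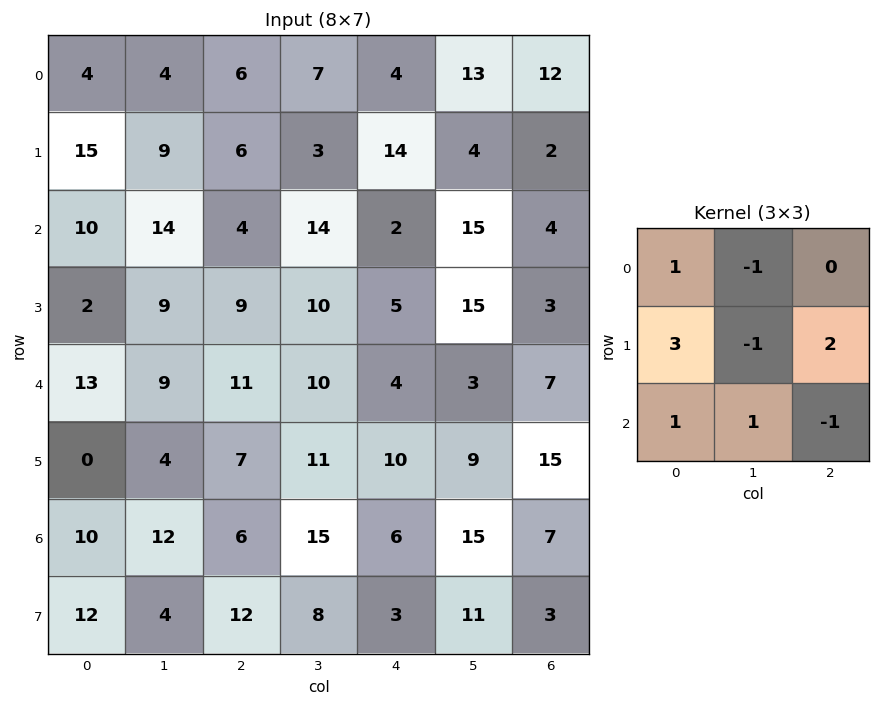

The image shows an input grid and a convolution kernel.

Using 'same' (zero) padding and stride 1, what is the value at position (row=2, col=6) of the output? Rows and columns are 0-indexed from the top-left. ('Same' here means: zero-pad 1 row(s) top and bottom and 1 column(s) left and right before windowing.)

61

The receptive field on the zero-padded input at this output position is [4 2 0 / 15 4 0 / 15 3 0]. Elementwise product with the kernel and sum: 4·1 + 2·-1 + 15·3 + 4·-1 + 0·2 + 15·1 + 3·1 + 0·-1.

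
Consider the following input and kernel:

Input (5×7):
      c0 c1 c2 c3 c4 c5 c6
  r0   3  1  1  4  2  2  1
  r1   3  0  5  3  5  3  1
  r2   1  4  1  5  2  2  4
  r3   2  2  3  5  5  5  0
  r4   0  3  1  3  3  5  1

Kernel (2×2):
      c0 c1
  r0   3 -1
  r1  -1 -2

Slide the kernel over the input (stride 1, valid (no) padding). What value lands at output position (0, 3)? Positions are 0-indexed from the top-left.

-3

The receptive field on the input at this output position is [4 2 / 3 5]. Elementwise product with the kernel and sum: 4·3 + 2·-1 + 3·-1 + 5·-2.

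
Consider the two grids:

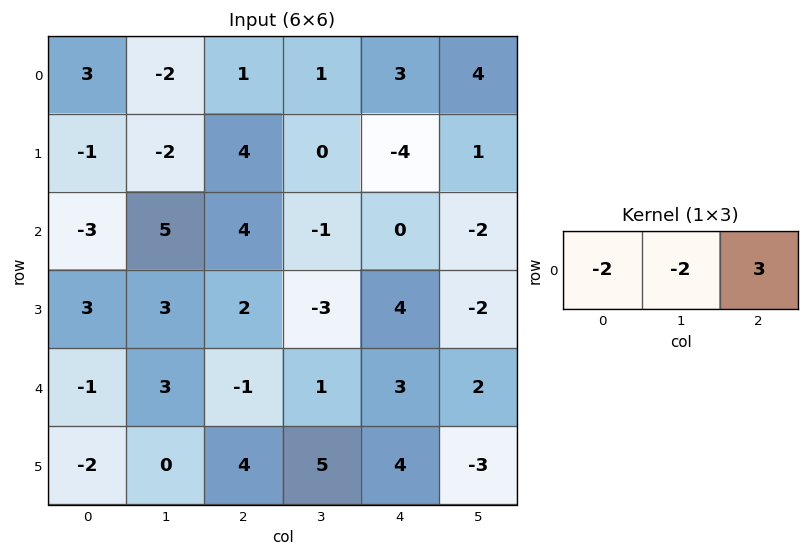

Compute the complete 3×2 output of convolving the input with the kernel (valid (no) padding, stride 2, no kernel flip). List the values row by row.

Output[0,0]: The receptive field on the input at this output position is [3 -2 1]. Elementwise product with the kernel and sum: 3·-2 + -2·-2 + 1·3.

1 5
8 -6
-7 9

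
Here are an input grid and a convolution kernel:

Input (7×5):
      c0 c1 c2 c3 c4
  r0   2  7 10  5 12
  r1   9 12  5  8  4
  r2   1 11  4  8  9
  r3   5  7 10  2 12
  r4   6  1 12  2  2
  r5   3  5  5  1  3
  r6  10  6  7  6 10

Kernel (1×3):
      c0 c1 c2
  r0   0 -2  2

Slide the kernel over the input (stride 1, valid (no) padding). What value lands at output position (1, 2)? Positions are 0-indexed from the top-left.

The receptive field on the input at this output position is [5 8 4]. Elementwise product with the kernel and sum: 8·-2 + 4·2.

-8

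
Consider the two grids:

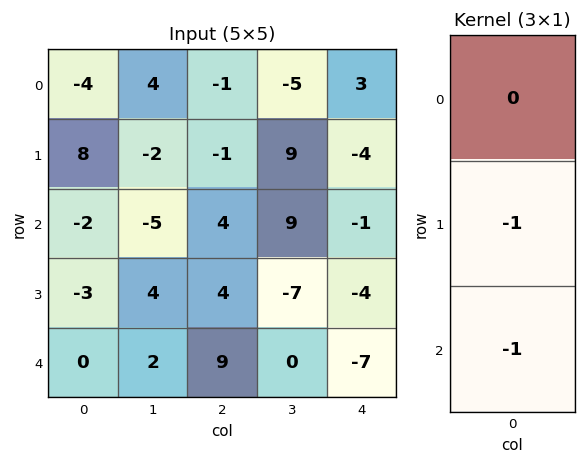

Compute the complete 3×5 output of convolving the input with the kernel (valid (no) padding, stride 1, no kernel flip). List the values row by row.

-6 7 -3 -18 5
5 1 -8 -2 5
3 -6 -13 7 11

Output[0,0]: The receptive field on the input at this output position is [-4 / 8 / -2]. Elementwise product with the kernel and sum: 8·-1 + -2·-1.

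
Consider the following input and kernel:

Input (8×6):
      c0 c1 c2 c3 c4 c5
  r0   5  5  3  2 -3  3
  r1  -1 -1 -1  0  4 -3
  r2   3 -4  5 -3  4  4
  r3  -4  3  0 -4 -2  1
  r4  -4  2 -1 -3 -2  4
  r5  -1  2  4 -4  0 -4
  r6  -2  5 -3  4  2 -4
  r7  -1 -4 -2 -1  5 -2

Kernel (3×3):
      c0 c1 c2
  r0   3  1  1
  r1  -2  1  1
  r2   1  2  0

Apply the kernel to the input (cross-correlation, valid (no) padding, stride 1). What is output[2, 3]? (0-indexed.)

-1

The receptive field on the input at this output position is [-3 4 4 / -4 -2 1 / -3 -2 4]. Elementwise product with the kernel and sum: -3·3 + 4·1 + 4·1 + -4·-2 + -2·1 + 1·1 + -3·1 + -2·2.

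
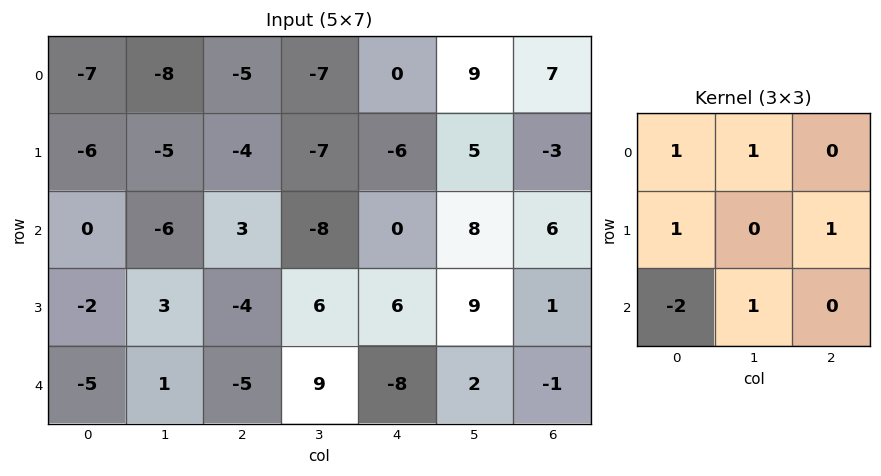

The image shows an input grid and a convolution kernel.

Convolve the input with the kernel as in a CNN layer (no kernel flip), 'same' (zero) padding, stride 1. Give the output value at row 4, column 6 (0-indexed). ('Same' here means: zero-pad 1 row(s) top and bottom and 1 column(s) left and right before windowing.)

The receptive field on the zero-padded input at this output position is [9 1 0 / 2 -1 0 / 0 0 0]. Elementwise product with the kernel and sum: 9·1 + 1·1 + 2·1 + 0·1 + 0·-2 + 0·1.

12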